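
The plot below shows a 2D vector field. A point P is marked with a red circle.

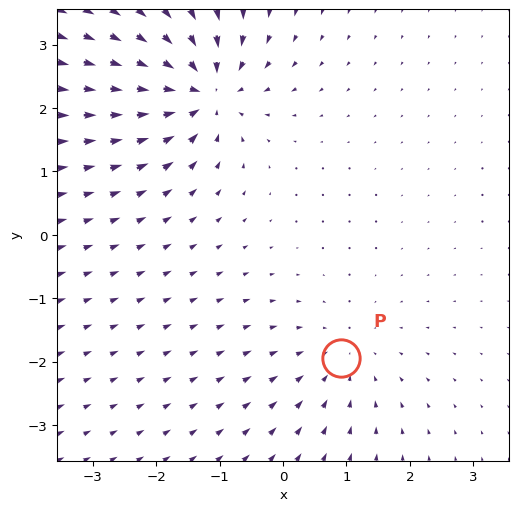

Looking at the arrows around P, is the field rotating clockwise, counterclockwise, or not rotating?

Near P at (0.9, -1.9) the arrows show no circulation. The curl there is ≈0.

not rotating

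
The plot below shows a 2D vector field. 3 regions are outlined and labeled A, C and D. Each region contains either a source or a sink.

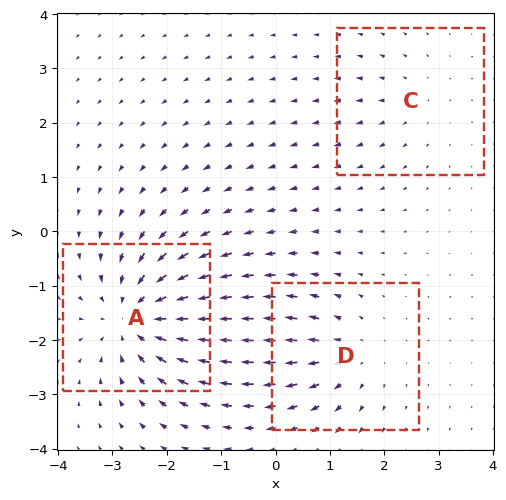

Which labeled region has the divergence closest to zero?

C

Divergence at each region's feature centre — A: about -5, C: about +2, D: about +3. Region C is closest to zero.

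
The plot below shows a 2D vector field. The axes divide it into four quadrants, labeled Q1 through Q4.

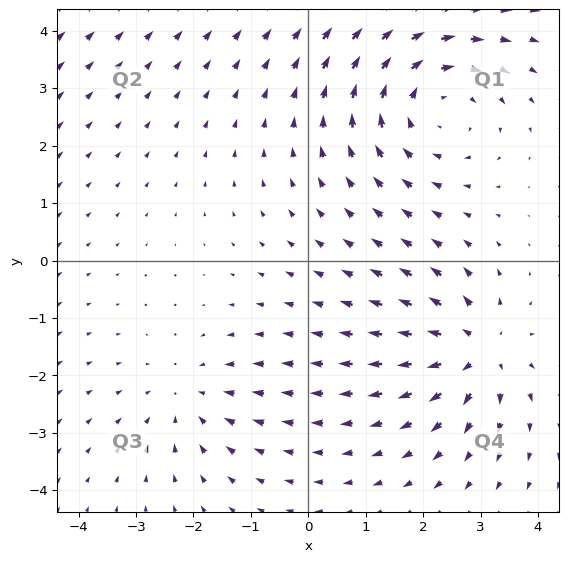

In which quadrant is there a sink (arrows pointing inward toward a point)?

Q3

The sink sits at approximately (-2.1, -2.4), which lies in quadrant Q3. The divergence there is about -2, negative as expected for a sink.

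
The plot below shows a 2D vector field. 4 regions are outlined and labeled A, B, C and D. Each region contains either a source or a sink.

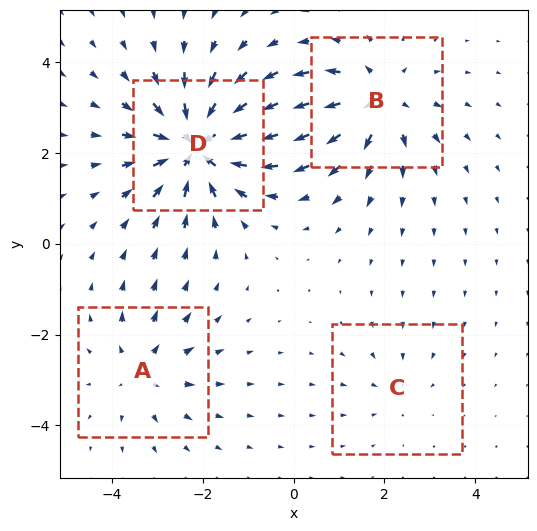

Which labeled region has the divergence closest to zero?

C

Divergence at each region's feature centre — A: about +3, B: about +5, C: about -2, D: about -7. Region C is closest to zero.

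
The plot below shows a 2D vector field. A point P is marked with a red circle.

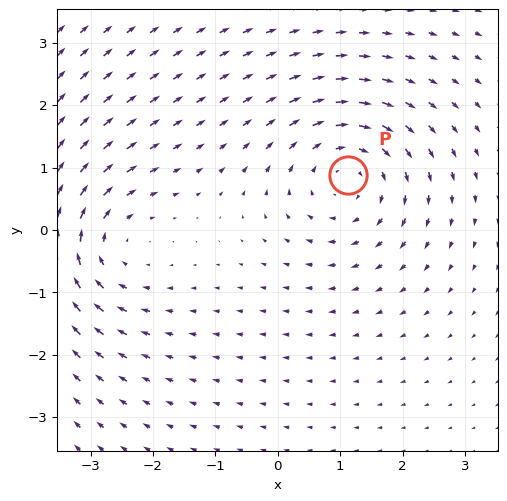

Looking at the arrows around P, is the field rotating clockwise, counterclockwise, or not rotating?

clockwise

Near P at (1.1, 0.9) the arrows circulate clockwise. The curl (z-component) there is about -4; negative curl means clockwise rotation.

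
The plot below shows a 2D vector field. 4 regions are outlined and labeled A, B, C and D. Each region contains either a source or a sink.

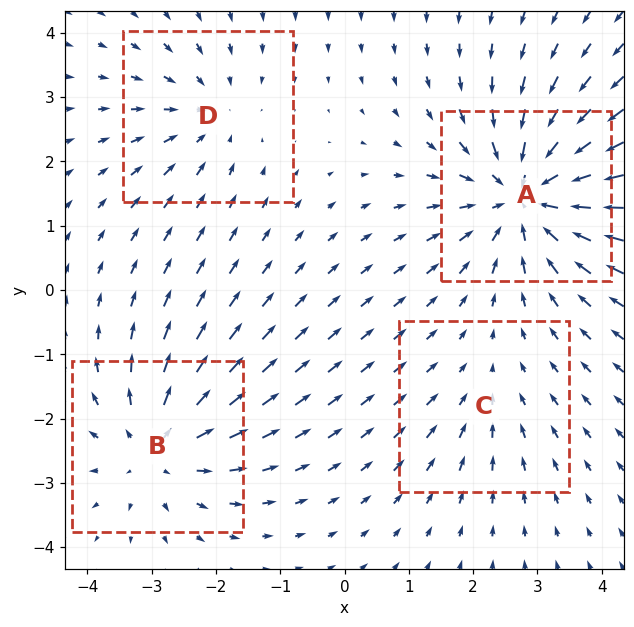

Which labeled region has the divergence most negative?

Divergence at each region's feature centre — A: about -6, B: about +4, C: about -2, D: about -3. Region A is most negative.

A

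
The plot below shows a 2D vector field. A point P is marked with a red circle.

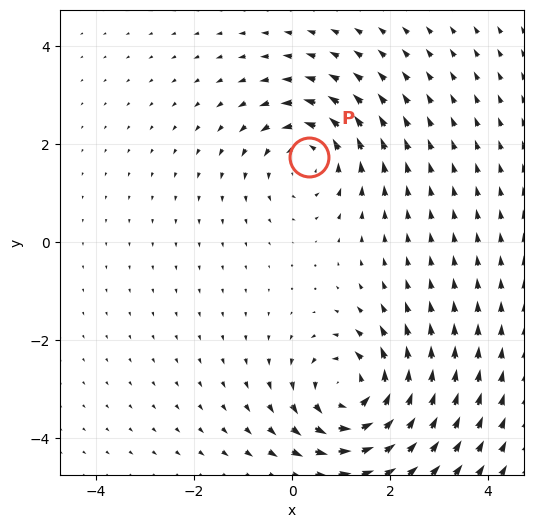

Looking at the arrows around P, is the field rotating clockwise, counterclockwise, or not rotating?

counterclockwise

Near P at (0.4, 1.7) the arrows circulate counterclockwise. The curl (z-component) there is about +3; positive curl means counterclockwise rotation.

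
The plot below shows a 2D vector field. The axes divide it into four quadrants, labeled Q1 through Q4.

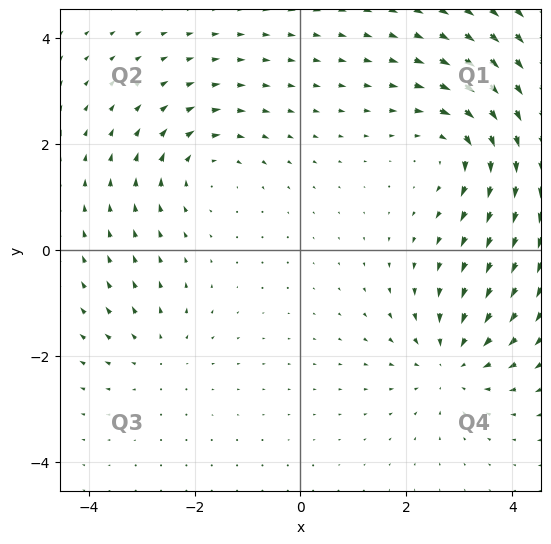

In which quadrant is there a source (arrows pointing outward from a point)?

Q3

The source sits at approximately (-2.7, -2.0), which lies in quadrant Q3. The divergence there is about +3, positive as expected for a source.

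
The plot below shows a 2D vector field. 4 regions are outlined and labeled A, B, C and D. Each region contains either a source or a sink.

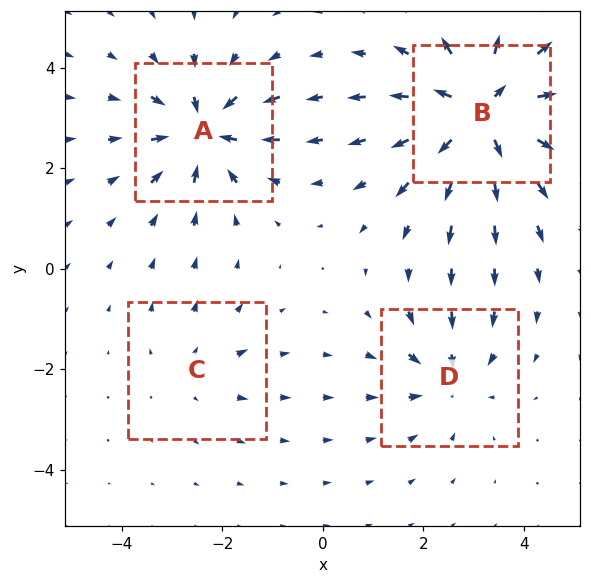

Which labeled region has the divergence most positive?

Divergence at each region's feature centre — A: about -6, B: about +8, C: about +2, D: about -4. Region B is most positive.

B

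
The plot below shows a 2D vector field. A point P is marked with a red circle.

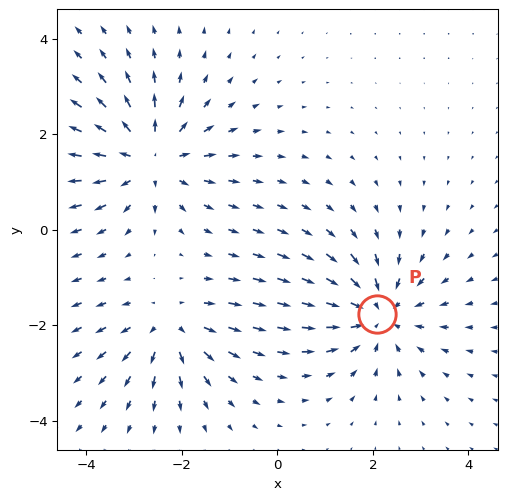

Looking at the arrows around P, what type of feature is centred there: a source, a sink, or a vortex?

At P (2.1, -1.8) the arrows converge inward. Divergence about -4, curl ≈0 — negative divergence with near-zero curl is a sink.

sink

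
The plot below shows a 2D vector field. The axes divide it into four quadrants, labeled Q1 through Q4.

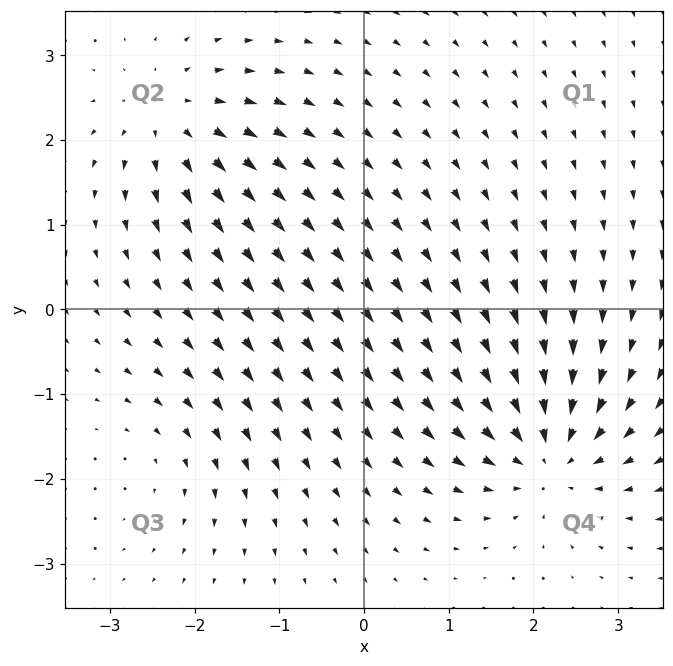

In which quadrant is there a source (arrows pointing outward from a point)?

The source sits at approximately (-2.3, 2.3), which lies in quadrant Q2. The divergence there is about +5, positive as expected for a source.

Q2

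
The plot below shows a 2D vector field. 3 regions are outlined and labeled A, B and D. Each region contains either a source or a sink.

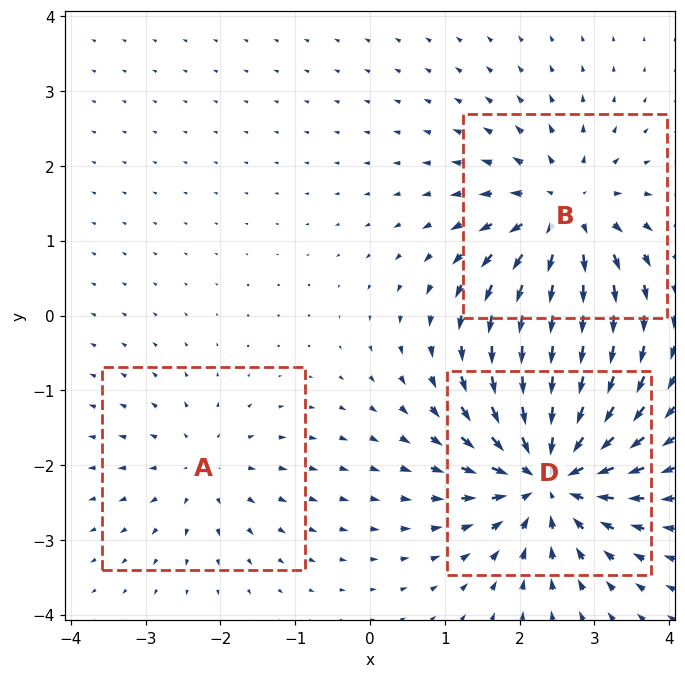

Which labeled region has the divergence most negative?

Divergence at each region's feature centre — A: about +2, B: about +4, D: about -6. Region D is most negative.

D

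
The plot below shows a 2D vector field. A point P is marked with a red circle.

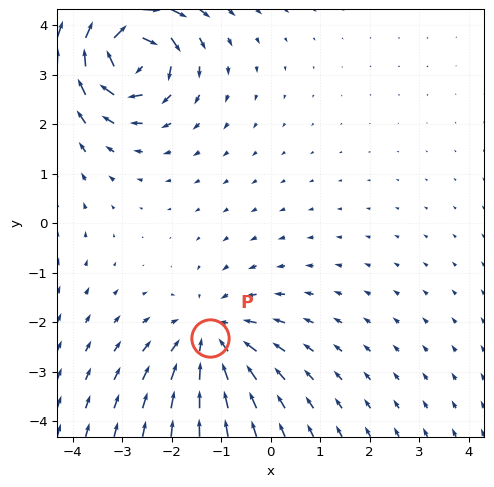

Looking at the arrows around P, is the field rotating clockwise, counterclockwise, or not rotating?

not rotating

Near P at (-1.2, -2.3) the arrows show no circulation. The curl there is ≈0.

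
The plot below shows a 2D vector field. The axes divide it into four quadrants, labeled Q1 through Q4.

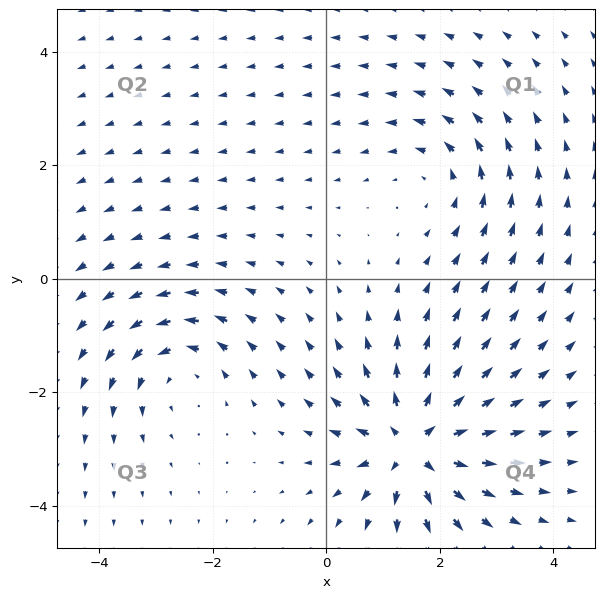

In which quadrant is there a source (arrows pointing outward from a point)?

Q4

The source sits at approximately (1.5, -2.9), which lies in quadrant Q4. The divergence there is about +6, positive as expected for a source.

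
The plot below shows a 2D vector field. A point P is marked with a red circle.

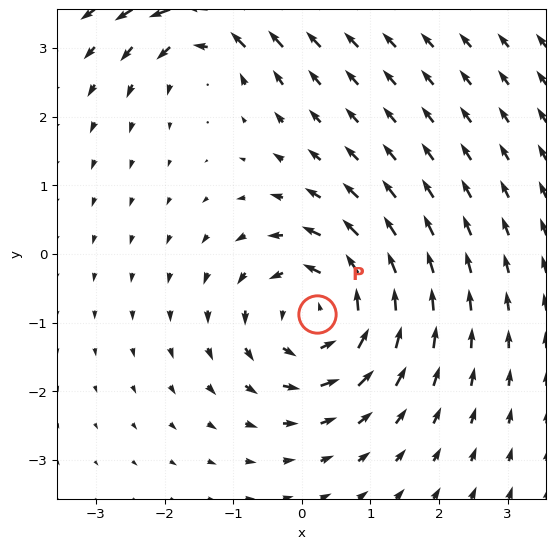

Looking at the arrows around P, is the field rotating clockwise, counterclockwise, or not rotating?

Near P at (0.2, -0.9) the arrows circulate counterclockwise. The curl (z-component) there is about +5; positive curl means counterclockwise rotation.

counterclockwise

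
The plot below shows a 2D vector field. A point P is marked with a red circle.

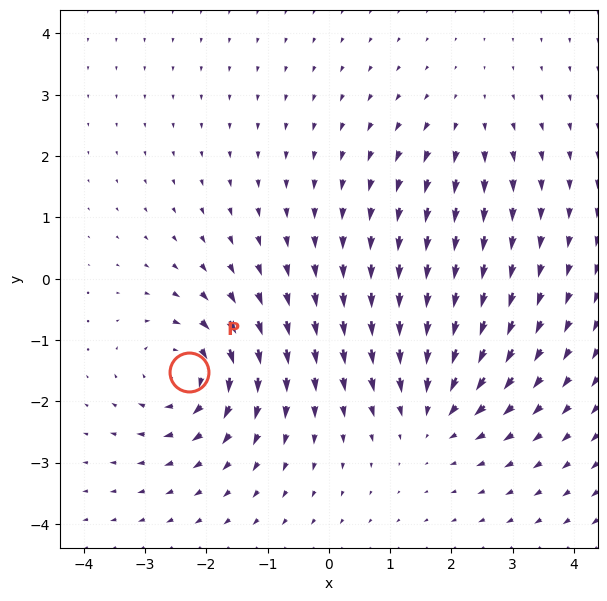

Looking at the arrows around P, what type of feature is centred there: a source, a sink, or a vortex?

vortex

At P (-2.3, -1.5) the arrows circulate clockwise. Divergence ≈0, curl about -6 — near-zero divergence with nonzero curl is a vortex.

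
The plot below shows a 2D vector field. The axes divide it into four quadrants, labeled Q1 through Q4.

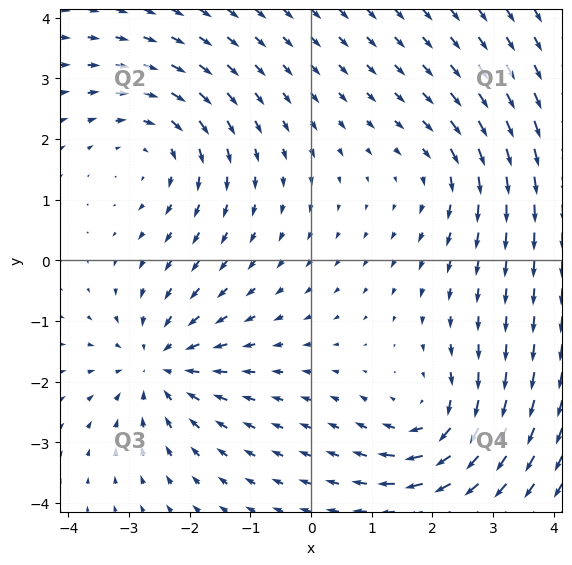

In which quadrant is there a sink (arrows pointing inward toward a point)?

Q3

The sink sits at approximately (-2.5, -1.7), which lies in quadrant Q3. The divergence there is about -4, negative as expected for a sink.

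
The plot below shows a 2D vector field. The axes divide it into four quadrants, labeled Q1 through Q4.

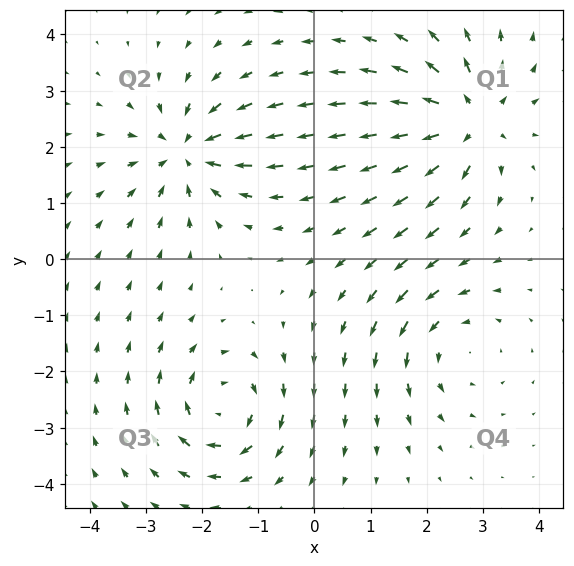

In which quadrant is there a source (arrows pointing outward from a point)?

The source sits at approximately (2.7, 2.5), which lies in quadrant Q1. The divergence there is about +6, positive as expected for a source.

Q1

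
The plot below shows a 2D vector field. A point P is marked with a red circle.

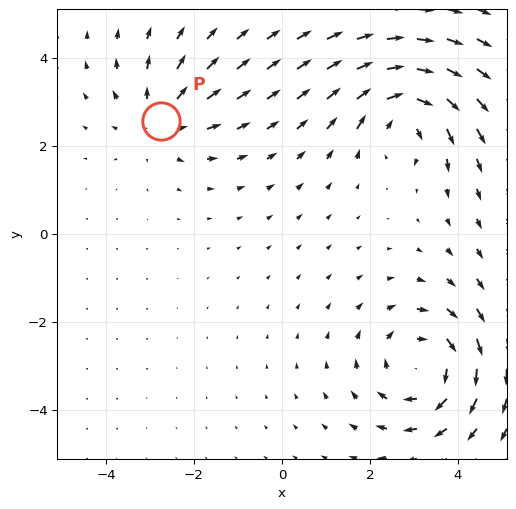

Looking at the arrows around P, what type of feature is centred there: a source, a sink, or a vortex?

At P (-2.8, 2.6) the arrows spread outward. Divergence about +3, curl ≈0 — positive divergence with near-zero curl is a source.

source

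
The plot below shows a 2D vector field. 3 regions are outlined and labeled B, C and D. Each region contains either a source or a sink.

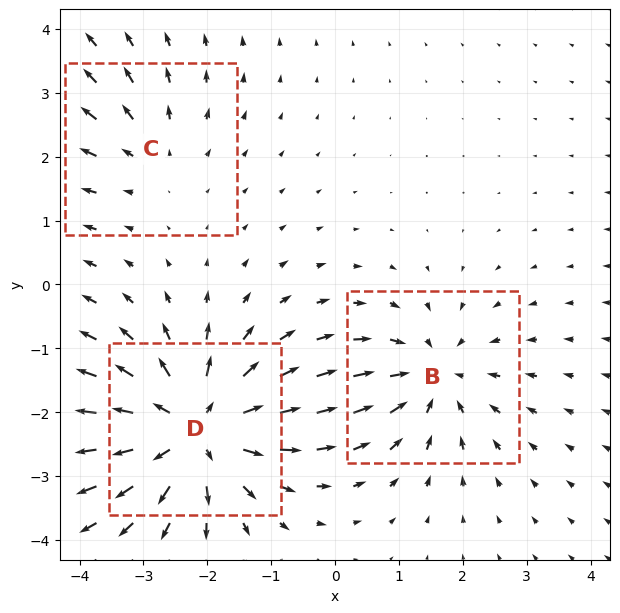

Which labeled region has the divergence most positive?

Divergence at each region's feature centre — B: about -3, C: about +2, D: about +5. Region D is most positive.

D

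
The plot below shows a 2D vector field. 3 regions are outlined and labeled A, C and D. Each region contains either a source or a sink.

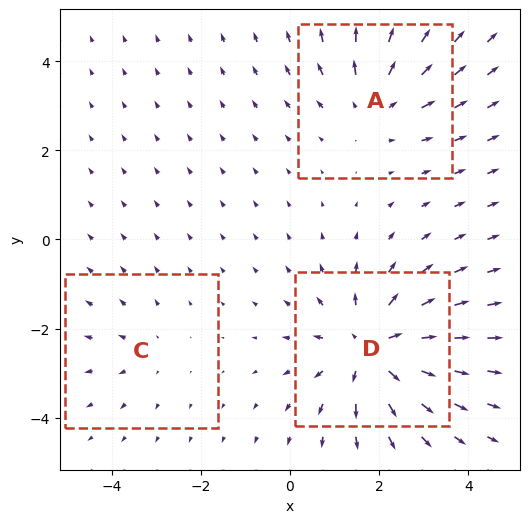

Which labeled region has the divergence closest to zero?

C

Divergence at each region's feature centre — A: about +3, C: about +2, D: about +5. Region C is closest to zero.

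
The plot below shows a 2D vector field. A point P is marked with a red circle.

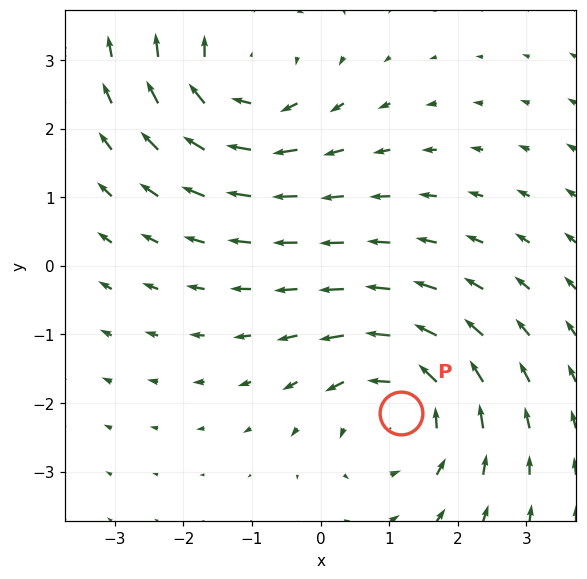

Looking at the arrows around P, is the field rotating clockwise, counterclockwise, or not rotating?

Near P at (1.2, -2.1) the arrows circulate counterclockwise. The curl (z-component) there is about +3; positive curl means counterclockwise rotation.

counterclockwise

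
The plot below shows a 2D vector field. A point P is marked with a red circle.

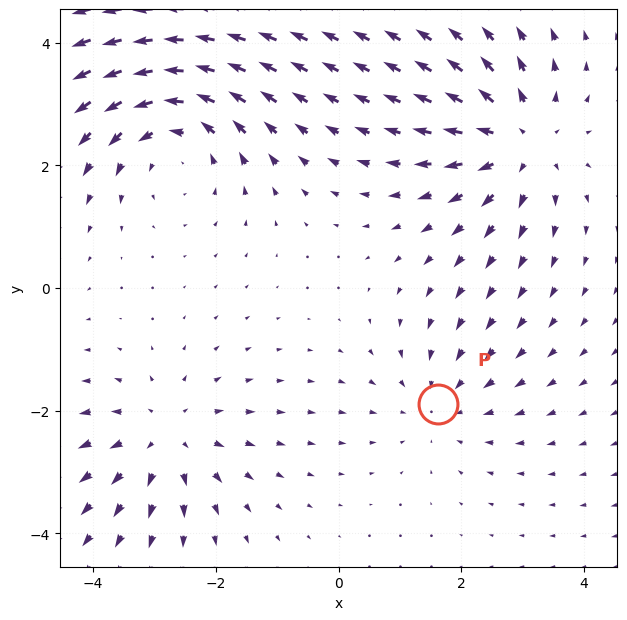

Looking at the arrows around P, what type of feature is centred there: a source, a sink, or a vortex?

sink

At P (1.6, -1.9) the arrows converge inward. Divergence about -2, curl ≈0 — negative divergence with near-zero curl is a sink.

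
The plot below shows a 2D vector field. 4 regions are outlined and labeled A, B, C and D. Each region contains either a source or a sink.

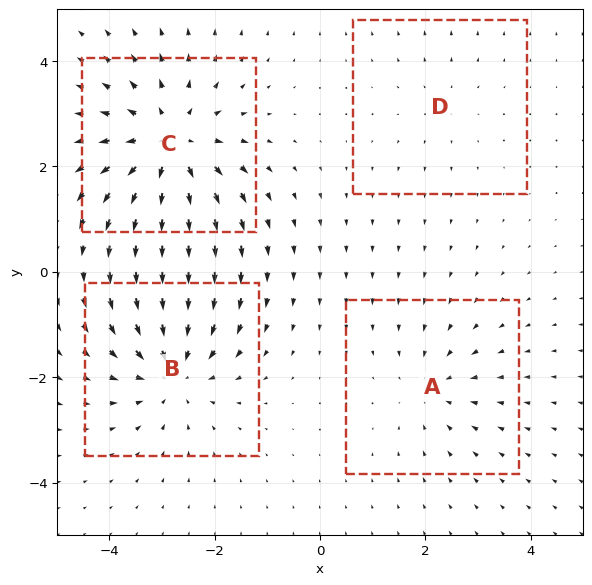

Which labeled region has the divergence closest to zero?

Divergence at each region's feature centre — A: about -3, B: about -5, C: about +6, D: about +2. Region D is closest to zero.

D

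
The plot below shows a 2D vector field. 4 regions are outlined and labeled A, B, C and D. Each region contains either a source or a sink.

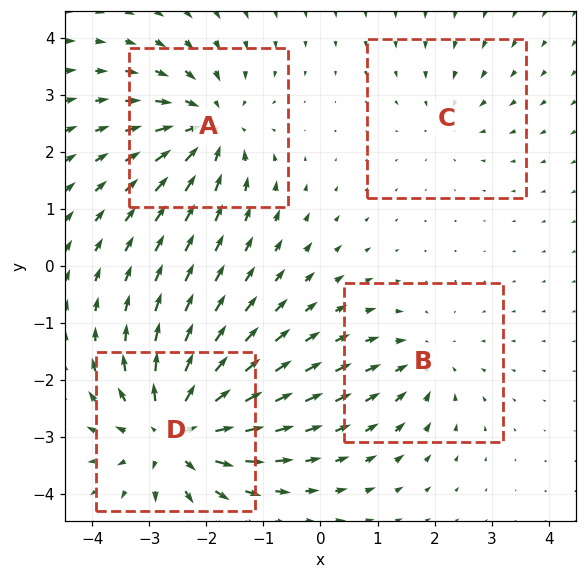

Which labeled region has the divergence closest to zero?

C

Divergence at each region's feature centre — A: about -5, B: about -3, C: about -2, D: about +7. Region C is closest to zero.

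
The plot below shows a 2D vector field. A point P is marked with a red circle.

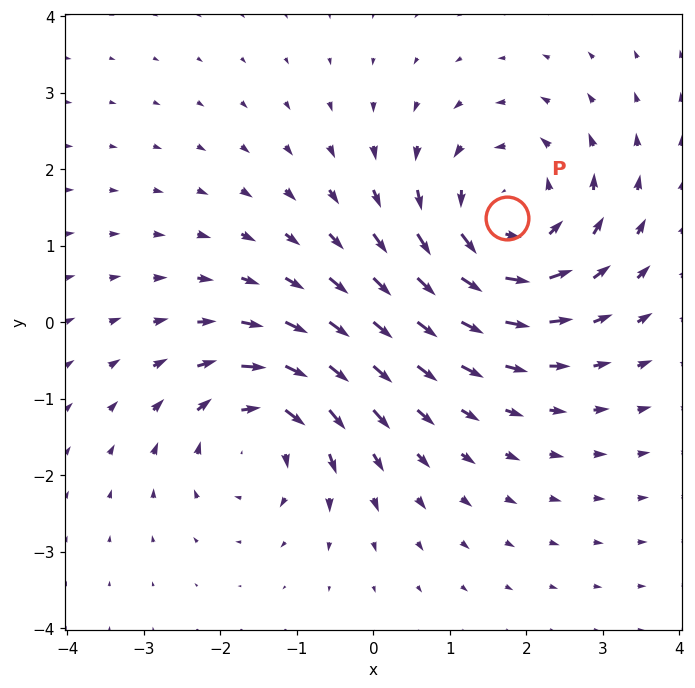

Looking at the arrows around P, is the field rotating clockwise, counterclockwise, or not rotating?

counterclockwise

Near P at (1.8, 1.4) the arrows circulate counterclockwise. The curl (z-component) there is about +5; positive curl means counterclockwise rotation.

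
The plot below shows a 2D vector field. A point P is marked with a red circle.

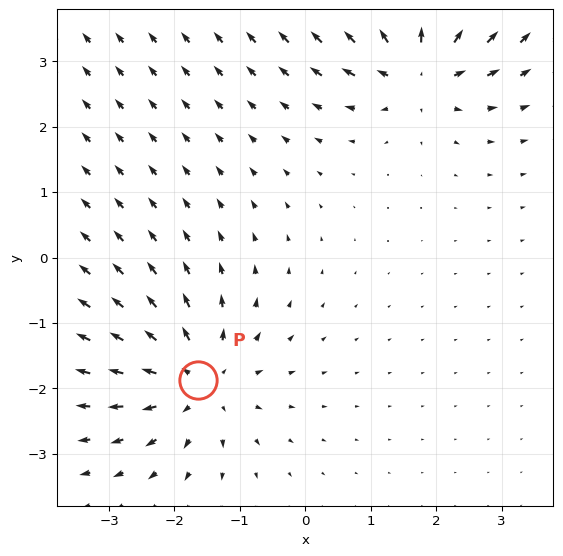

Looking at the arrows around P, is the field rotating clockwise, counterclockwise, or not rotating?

Near P at (-1.6, -1.9) the arrows show no circulation. The curl there is ≈0.

not rotating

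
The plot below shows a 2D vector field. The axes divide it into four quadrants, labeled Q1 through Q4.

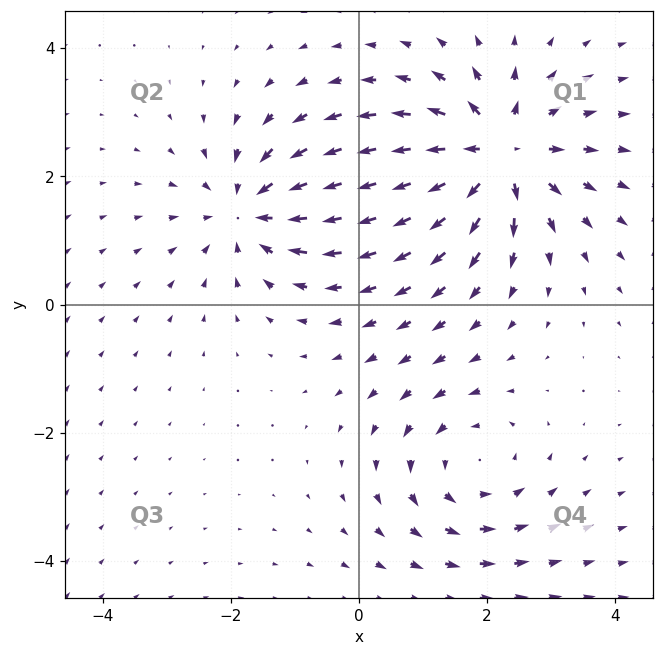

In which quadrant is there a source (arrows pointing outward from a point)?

Q1

The source sits at approximately (2.2, 2.3), which lies in quadrant Q1. The divergence there is about +4, positive as expected for a source.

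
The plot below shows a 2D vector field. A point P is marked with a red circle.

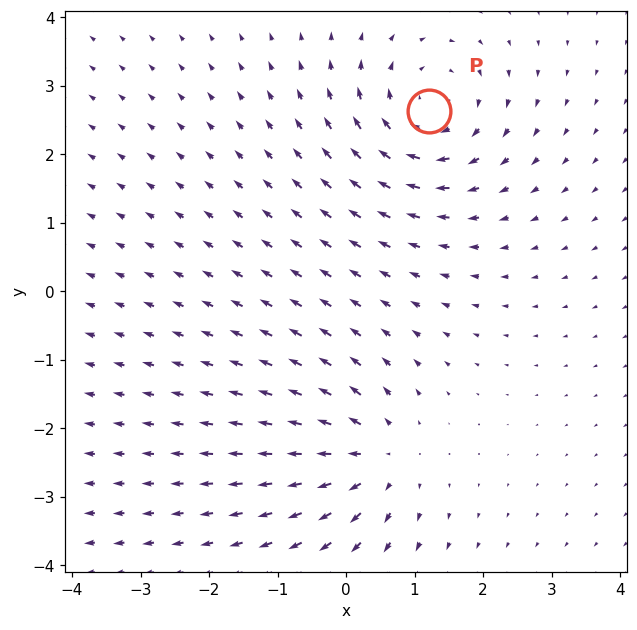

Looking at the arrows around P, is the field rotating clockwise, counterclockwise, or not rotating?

clockwise

Near P at (1.2, 2.6) the arrows circulate clockwise. The curl (z-component) there is about -4; negative curl means clockwise rotation.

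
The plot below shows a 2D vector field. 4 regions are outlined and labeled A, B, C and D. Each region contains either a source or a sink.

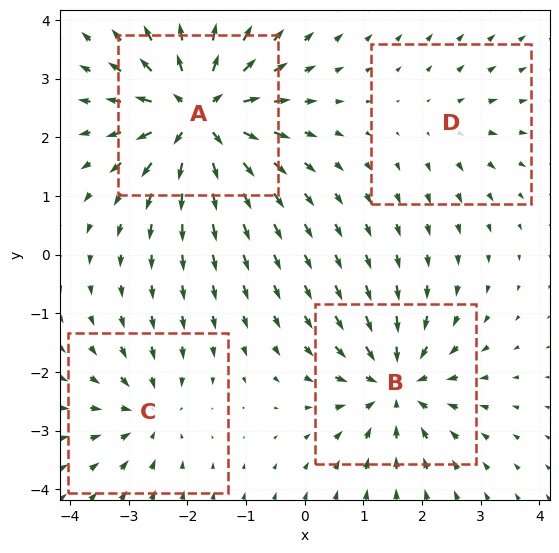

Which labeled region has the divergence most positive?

Divergence at each region's feature centre — A: about +8, B: about -6, C: about -4, D: about +2. Region A is most positive.

A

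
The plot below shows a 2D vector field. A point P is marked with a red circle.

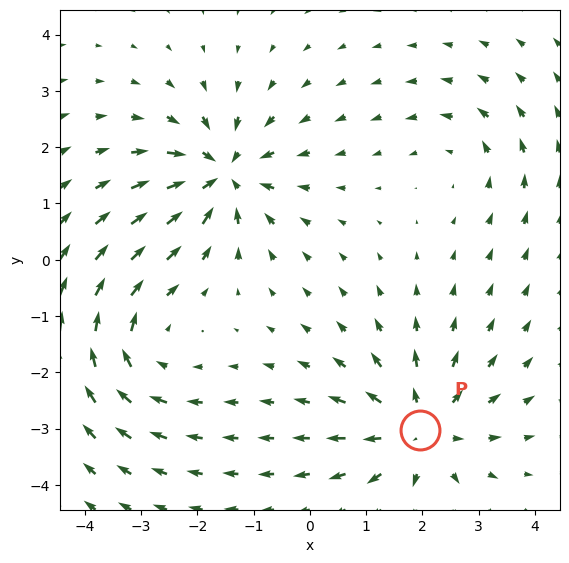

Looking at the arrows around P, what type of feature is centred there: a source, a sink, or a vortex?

At P (2.0, -3.0) the arrows spread outward. Divergence about +5, curl ≈0 — positive divergence with near-zero curl is a source.

source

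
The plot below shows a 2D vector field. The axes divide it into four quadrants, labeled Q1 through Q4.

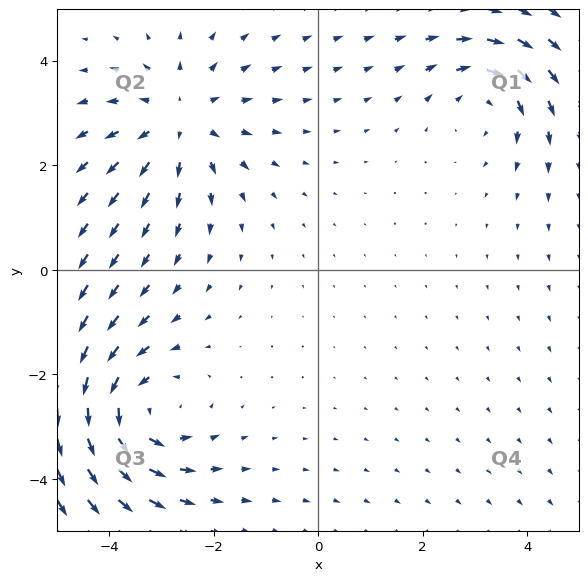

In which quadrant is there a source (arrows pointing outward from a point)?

Q2

The source sits at approximately (-2.6, 2.8), which lies in quadrant Q2. The divergence there is about +3, positive as expected for a source.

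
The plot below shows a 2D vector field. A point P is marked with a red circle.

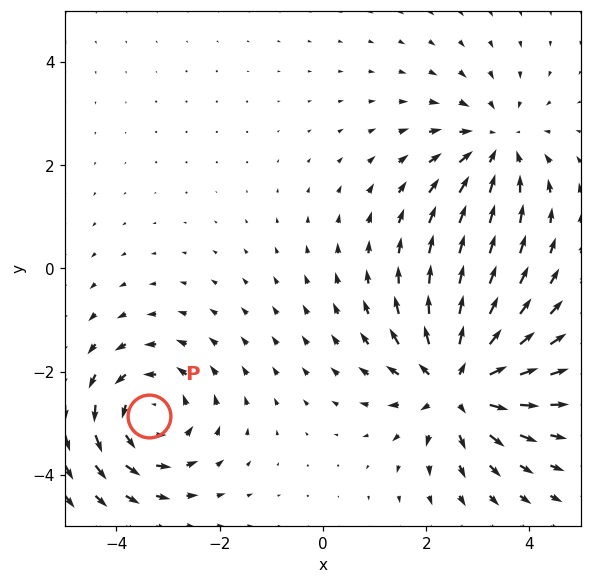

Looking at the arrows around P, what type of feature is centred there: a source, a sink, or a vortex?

vortex

At P (-3.4, -2.9) the arrows circulate counterclockwise. Divergence ≈0, curl about +4 — near-zero divergence with nonzero curl is a vortex.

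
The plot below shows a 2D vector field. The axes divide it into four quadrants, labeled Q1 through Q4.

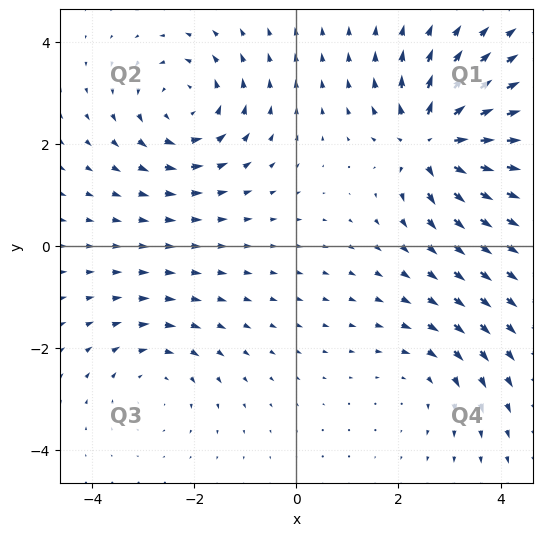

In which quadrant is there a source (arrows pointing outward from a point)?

Q1

The source sits at approximately (2.7, 2.0), which lies in quadrant Q1. The divergence there is about +7, positive as expected for a source.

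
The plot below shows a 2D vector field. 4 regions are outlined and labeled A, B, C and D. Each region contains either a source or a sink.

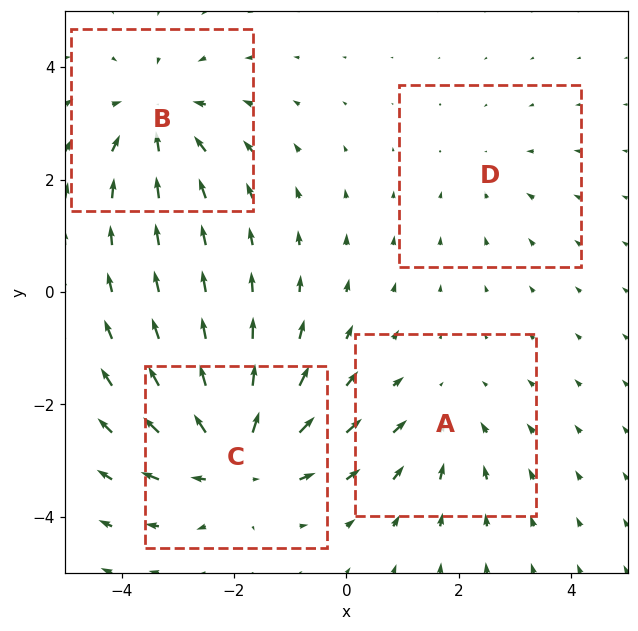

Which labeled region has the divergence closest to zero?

Divergence at each region's feature centre — A: about -3, B: about -5, C: about +7, D: about -2. Region D is closest to zero.

D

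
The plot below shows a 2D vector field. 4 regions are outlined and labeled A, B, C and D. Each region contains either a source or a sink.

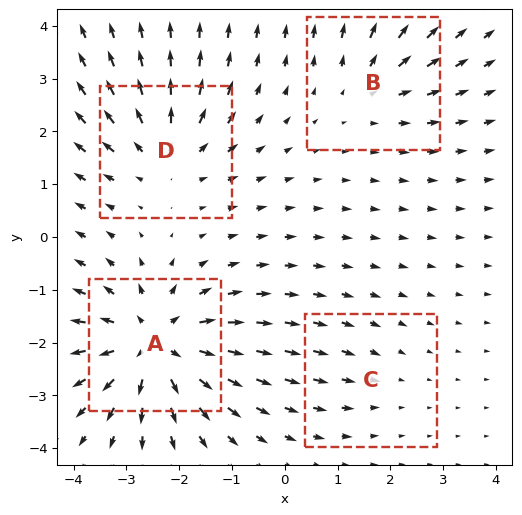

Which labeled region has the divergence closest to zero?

Divergence at each region's feature centre — A: about +7, B: about +3, C: about -2, D: about +4. Region C is closest to zero.

C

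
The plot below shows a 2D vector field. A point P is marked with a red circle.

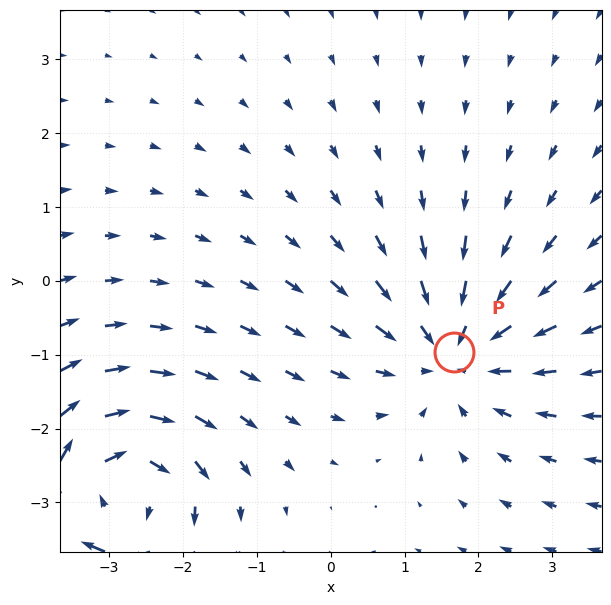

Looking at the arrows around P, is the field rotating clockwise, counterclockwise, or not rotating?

Near P at (1.7, -1.0) the arrows show no circulation. The curl there is ≈0.

not rotating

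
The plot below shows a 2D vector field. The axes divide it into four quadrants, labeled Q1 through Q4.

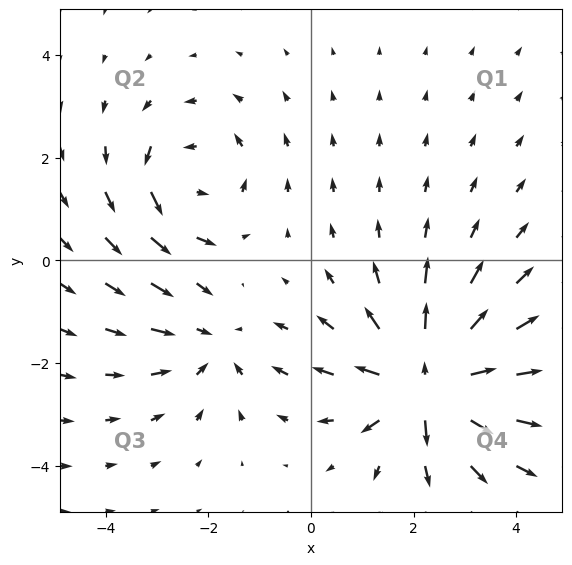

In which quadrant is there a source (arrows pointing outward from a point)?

Q4

The source sits at approximately (2.3, -2.4), which lies in quadrant Q4. The divergence there is about +5, positive as expected for a source.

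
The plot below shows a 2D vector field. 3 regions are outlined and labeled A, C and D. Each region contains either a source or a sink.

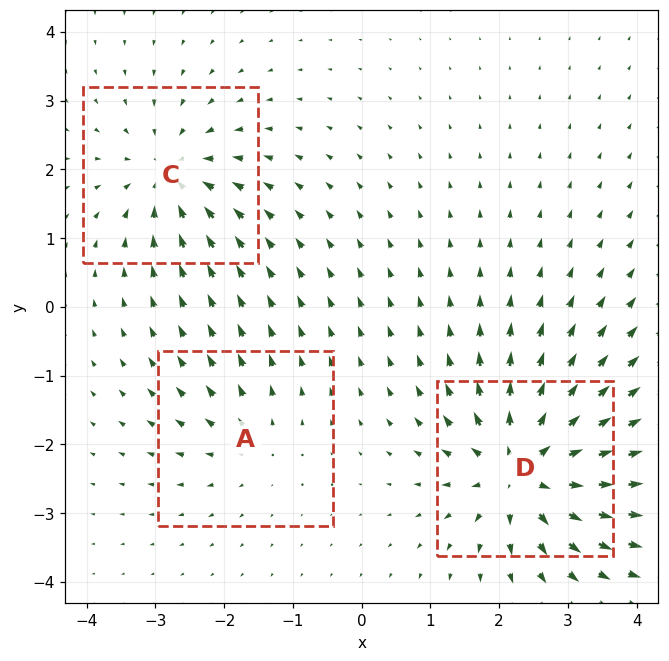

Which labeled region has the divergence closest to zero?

Divergence at each region's feature centre — A: about +3, C: about -4, D: about +6. Region A is closest to zero.

A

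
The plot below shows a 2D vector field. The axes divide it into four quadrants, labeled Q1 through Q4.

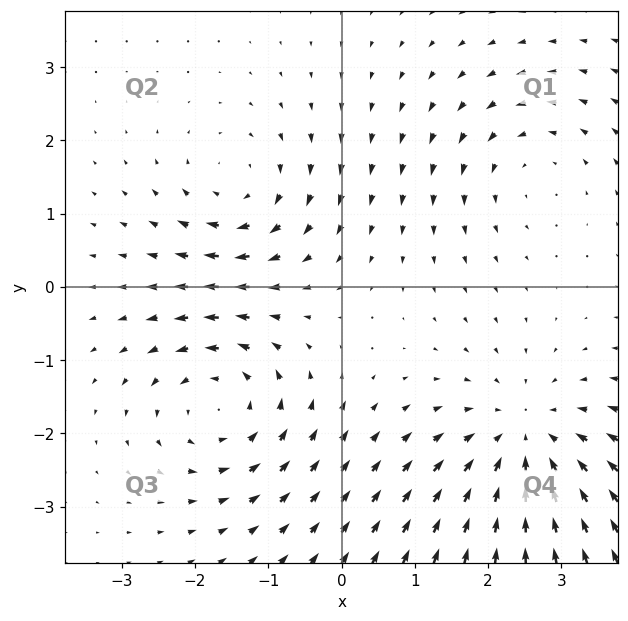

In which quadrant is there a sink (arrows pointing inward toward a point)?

Q4

The sink sits at approximately (2.5, -2.1), which lies in quadrant Q4. The divergence there is about -3, negative as expected for a sink.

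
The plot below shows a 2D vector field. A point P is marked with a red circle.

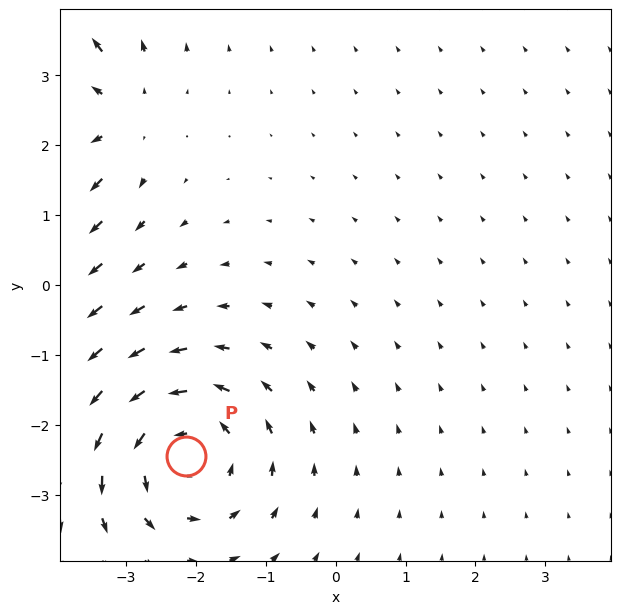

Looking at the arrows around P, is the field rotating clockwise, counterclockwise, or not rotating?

Near P at (-2.1, -2.5) the arrows circulate counterclockwise. The curl (z-component) there is about +4; positive curl means counterclockwise rotation.

counterclockwise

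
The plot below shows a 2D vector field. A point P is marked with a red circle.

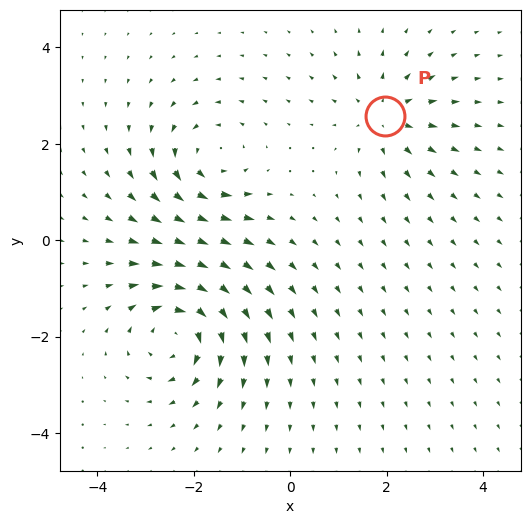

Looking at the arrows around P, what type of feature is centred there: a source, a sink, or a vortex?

At P (2.0, 2.6) the arrows spread outward. Divergence about +4, curl ≈0 — positive divergence with near-zero curl is a source.

source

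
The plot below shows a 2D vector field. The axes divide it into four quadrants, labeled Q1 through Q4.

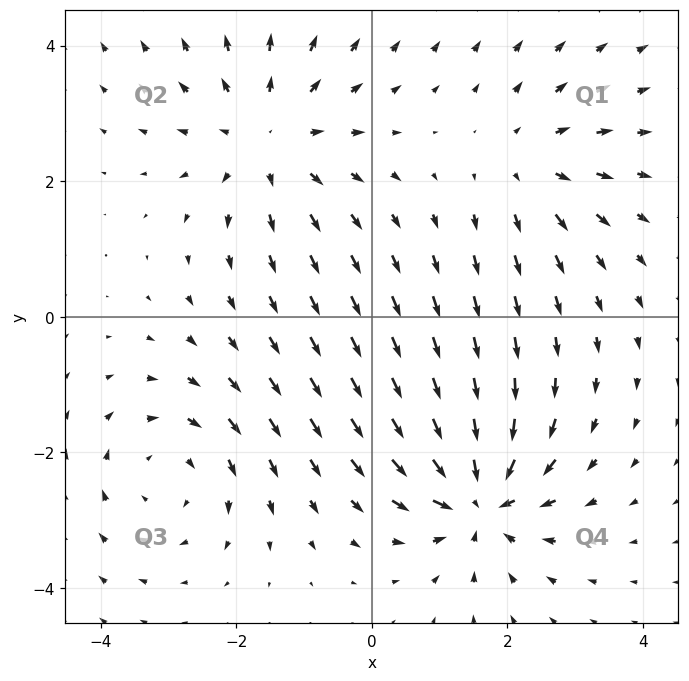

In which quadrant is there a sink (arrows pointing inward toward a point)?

Q4

The sink sits at approximately (1.6, -2.7), which lies in quadrant Q4. The divergence there is about -6, negative as expected for a sink.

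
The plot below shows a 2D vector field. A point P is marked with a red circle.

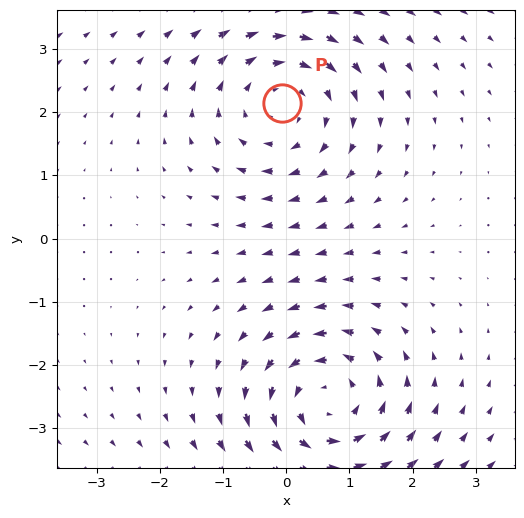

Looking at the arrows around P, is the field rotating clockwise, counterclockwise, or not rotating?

Near P at (-0.1, 2.1) the arrows circulate clockwise. The curl (z-component) there is about -4; negative curl means clockwise rotation.

clockwise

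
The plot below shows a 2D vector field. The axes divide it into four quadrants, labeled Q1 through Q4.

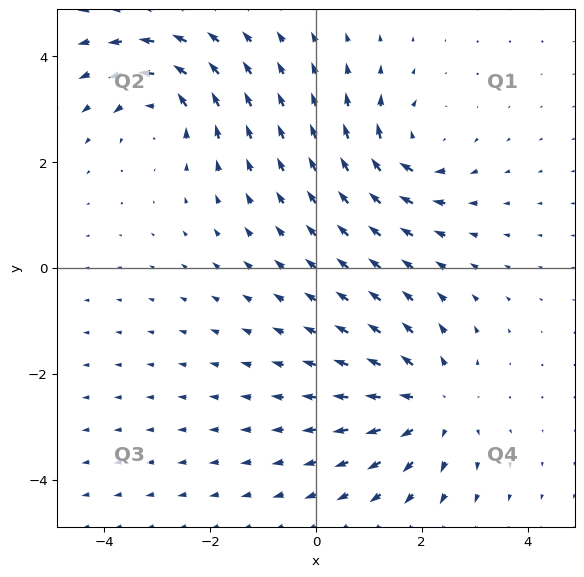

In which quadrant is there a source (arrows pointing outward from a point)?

The source sits at approximately (2.2, -2.6), which lies in quadrant Q4. The divergence there is about +4, positive as expected for a source.

Q4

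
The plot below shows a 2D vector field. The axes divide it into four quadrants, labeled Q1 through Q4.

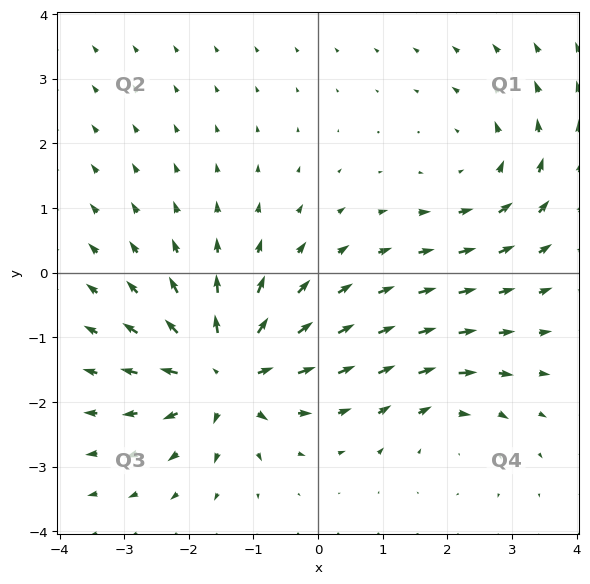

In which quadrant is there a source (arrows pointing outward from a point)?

The source sits at approximately (-1.4, -1.6), which lies in quadrant Q3. The divergence there is about +6, positive as expected for a source.

Q3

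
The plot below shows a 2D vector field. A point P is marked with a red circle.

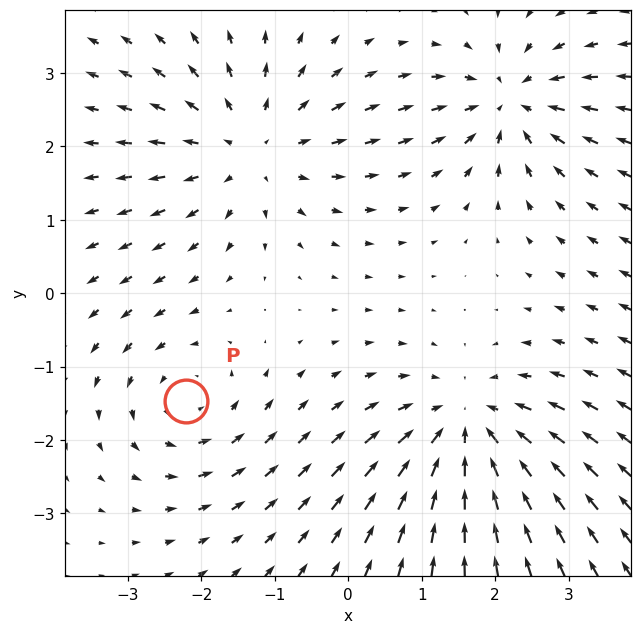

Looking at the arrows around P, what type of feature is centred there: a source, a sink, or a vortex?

At P (-2.2, -1.5) the arrows circulate counterclockwise. Divergence ≈0, curl about +3 — near-zero divergence with nonzero curl is a vortex.

vortex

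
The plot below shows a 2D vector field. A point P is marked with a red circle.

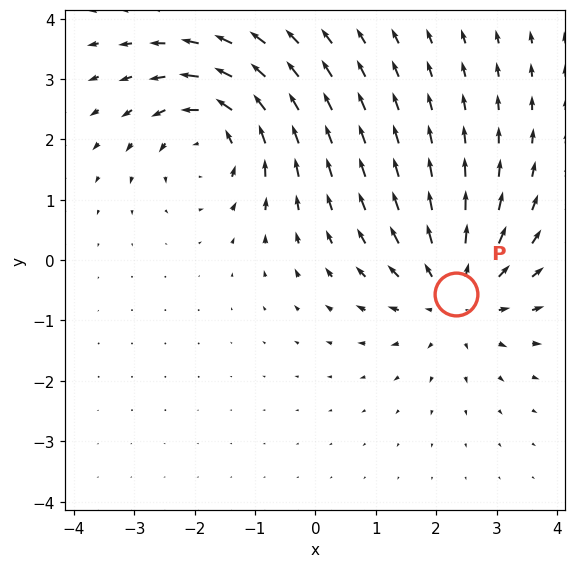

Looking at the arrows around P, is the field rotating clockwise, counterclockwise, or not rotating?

not rotating

Near P at (2.3, -0.6) the arrows show no circulation. The curl there is ≈0.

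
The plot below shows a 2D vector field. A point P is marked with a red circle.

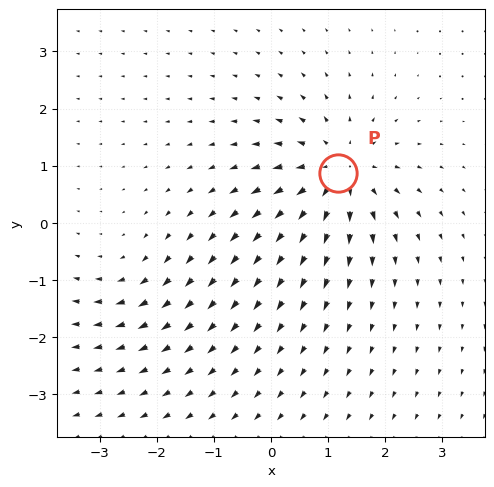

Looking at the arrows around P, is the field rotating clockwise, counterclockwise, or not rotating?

not rotating

Near P at (1.2, 0.9) the arrows show no circulation. The curl there is ≈0.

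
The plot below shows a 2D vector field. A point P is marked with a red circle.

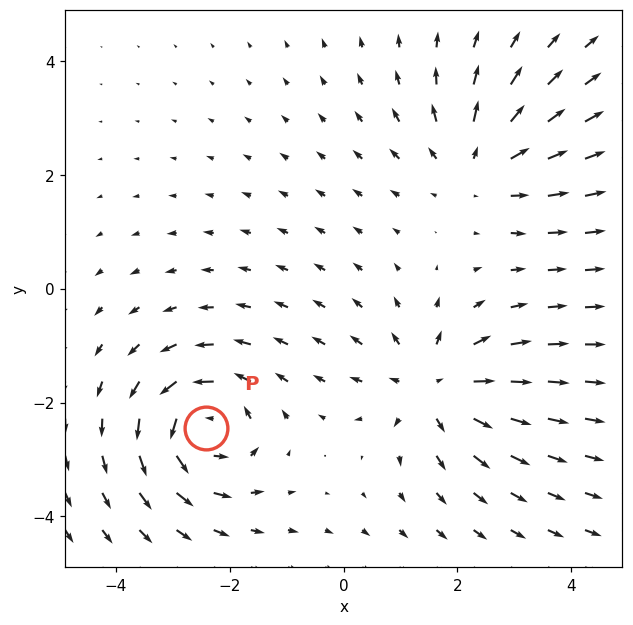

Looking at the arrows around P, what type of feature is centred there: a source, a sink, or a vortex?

vortex

At P (-2.4, -2.5) the arrows circulate counterclockwise. Divergence ≈0, curl about +7 — near-zero divergence with nonzero curl is a vortex.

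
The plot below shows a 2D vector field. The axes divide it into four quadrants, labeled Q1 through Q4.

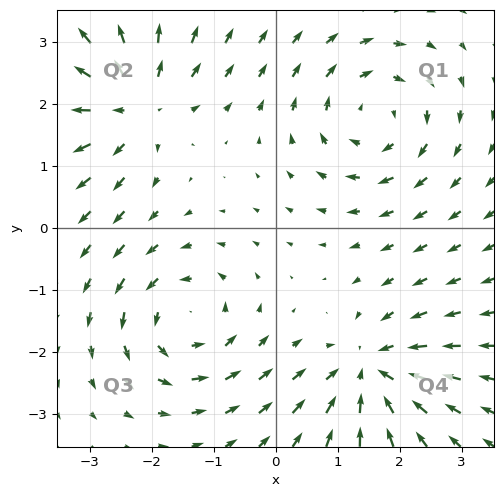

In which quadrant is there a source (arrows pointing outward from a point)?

Q2

The source sits at approximately (-2.3, 2.0), which lies in quadrant Q2. The divergence there is about +5, positive as expected for a source.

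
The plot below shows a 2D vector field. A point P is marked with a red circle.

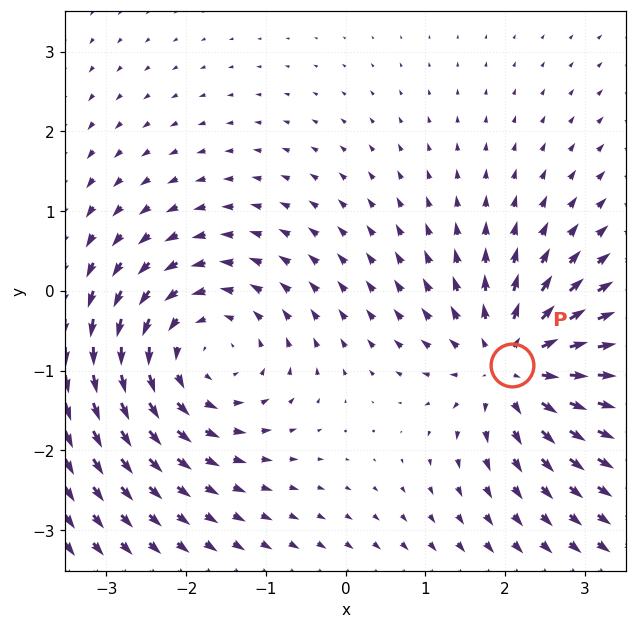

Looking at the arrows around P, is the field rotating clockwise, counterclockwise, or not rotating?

Near P at (2.1, -0.9) the arrows show no circulation. The curl there is ≈0.

not rotating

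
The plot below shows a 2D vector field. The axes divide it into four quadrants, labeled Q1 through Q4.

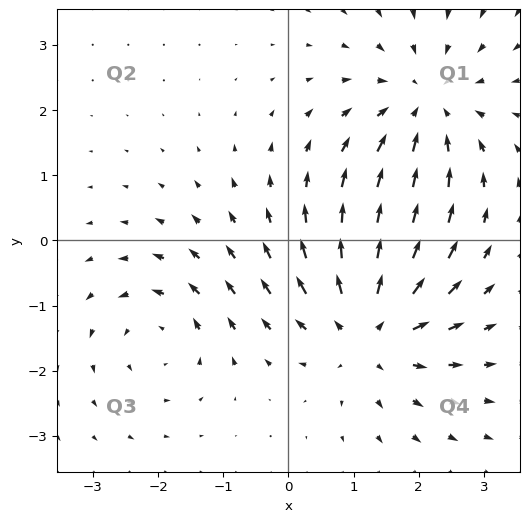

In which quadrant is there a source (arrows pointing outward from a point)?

The source sits at approximately (1.2, -1.4), which lies in quadrant Q4. The divergence there is about +5, positive as expected for a source.

Q4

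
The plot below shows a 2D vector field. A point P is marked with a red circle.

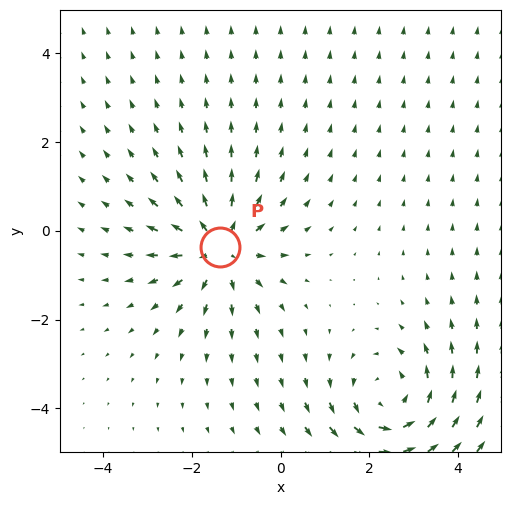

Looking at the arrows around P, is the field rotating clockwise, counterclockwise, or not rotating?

not rotating

Near P at (-1.4, -0.4) the arrows show no circulation. The curl there is ≈0.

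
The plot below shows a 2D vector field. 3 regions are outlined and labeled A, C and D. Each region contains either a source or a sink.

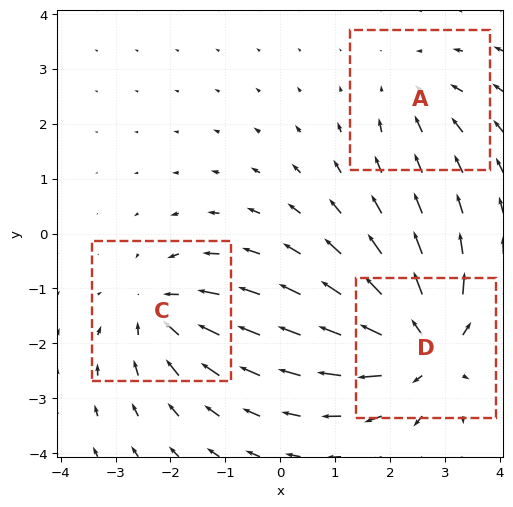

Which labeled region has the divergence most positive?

D

Divergence at each region's feature centre — A: about -2, C: about -3, D: about +5. Region D is most positive.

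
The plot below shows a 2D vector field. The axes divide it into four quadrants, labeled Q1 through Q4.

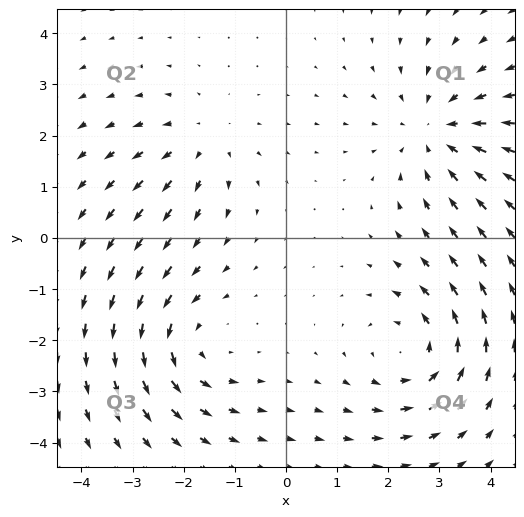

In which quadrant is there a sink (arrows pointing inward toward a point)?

Q1

The sink sits at approximately (2.9, 2.1), which lies in quadrant Q1. The divergence there is about -4, negative as expected for a sink.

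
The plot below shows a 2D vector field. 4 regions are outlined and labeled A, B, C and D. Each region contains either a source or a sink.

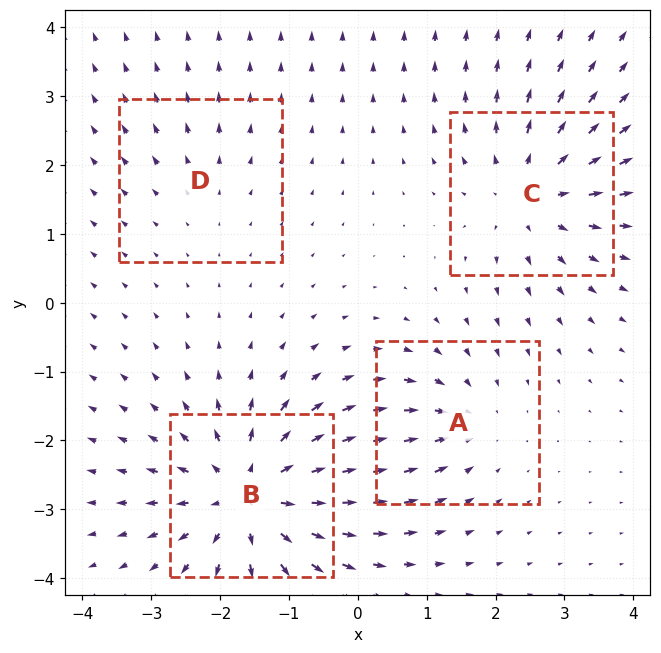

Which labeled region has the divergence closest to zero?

Divergence at each region's feature centre — A: about -3, B: about +7, C: about +5, D: about +2. Region D is closest to zero.

D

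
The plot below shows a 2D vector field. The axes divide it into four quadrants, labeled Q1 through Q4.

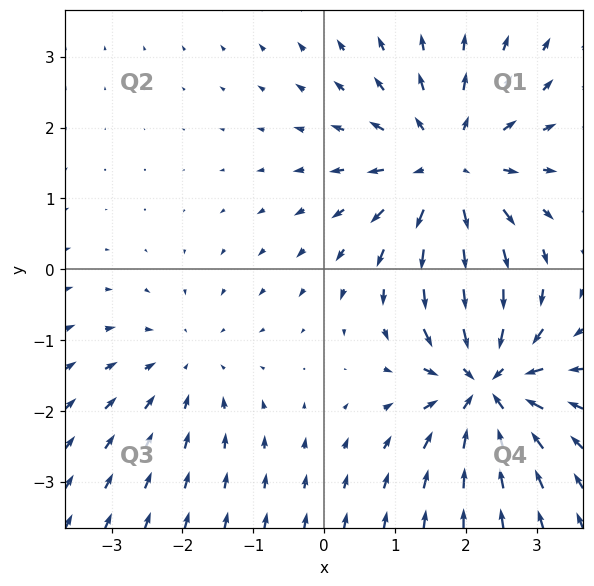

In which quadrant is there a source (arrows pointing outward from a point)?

The source sits at approximately (1.8, 1.4), which lies in quadrant Q1. The divergence there is about +4, positive as expected for a source.

Q1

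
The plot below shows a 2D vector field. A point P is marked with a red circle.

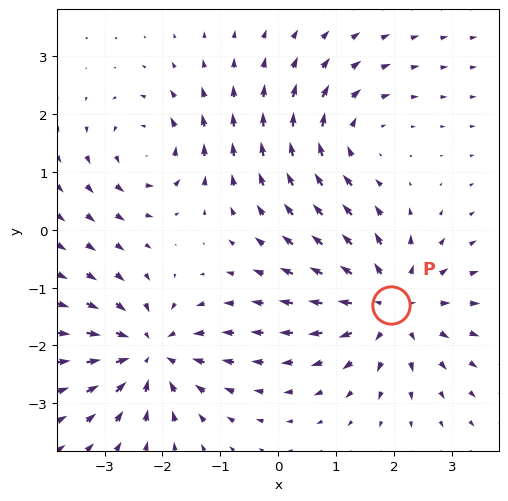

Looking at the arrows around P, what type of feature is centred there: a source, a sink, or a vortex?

At P (1.9, -1.3) the arrows spread outward. Divergence about +5, curl ≈0 — positive divergence with near-zero curl is a source.

source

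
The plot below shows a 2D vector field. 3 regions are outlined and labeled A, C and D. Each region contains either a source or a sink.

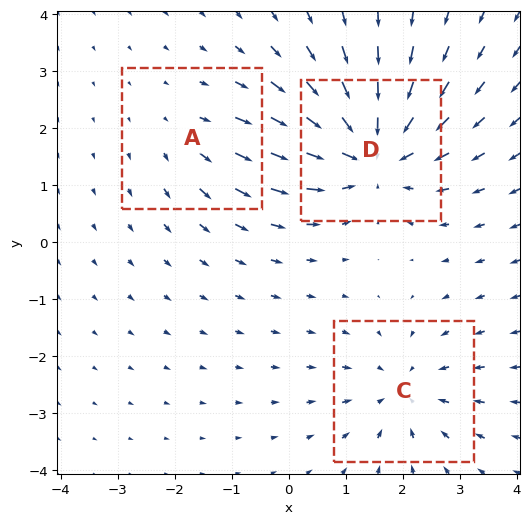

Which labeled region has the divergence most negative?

Divergence at each region's feature centre — A: about +2, C: about -3, D: about -5. Region D is most negative.

D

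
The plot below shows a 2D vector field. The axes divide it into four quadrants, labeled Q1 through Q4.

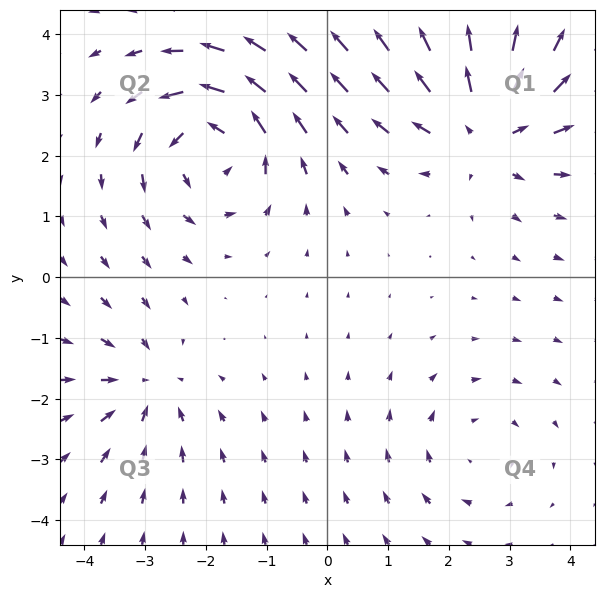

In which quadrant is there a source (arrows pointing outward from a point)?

The source sits at approximately (2.6, 2.5), which lies in quadrant Q1. The divergence there is about +5, positive as expected for a source.

Q1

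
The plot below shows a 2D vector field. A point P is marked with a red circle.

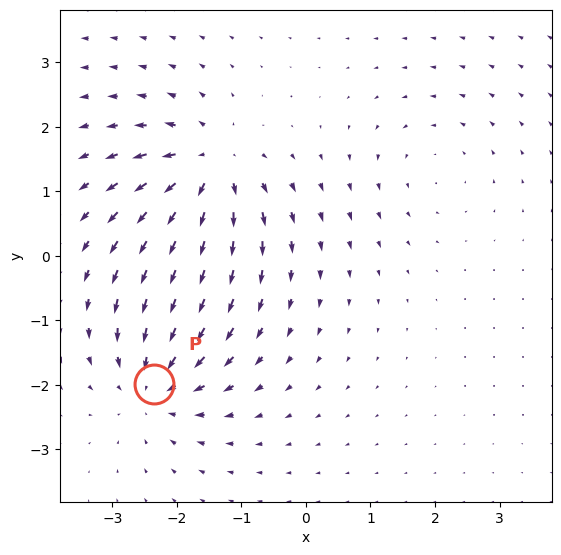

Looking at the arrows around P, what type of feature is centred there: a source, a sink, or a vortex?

sink

At P (-2.4, -2.0) the arrows converge inward. Divergence about -5, curl ≈0 — negative divergence with near-zero curl is a sink.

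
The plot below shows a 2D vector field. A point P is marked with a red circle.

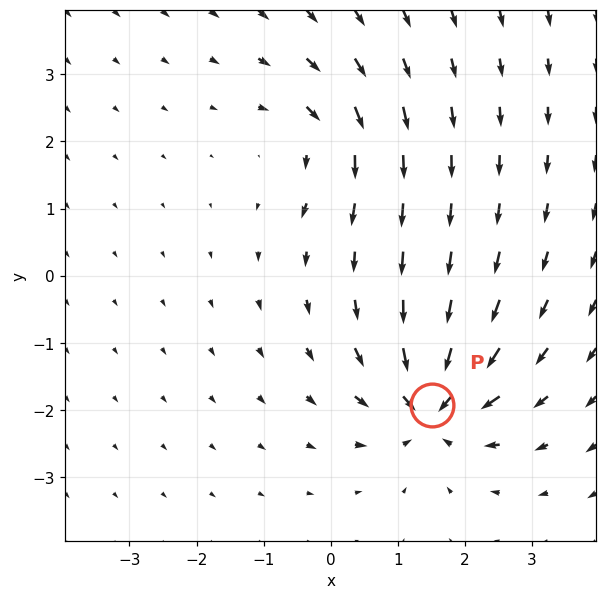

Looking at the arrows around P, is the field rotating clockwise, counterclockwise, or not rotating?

not rotating

Near P at (1.5, -1.9) the arrows show no circulation. The curl there is ≈0.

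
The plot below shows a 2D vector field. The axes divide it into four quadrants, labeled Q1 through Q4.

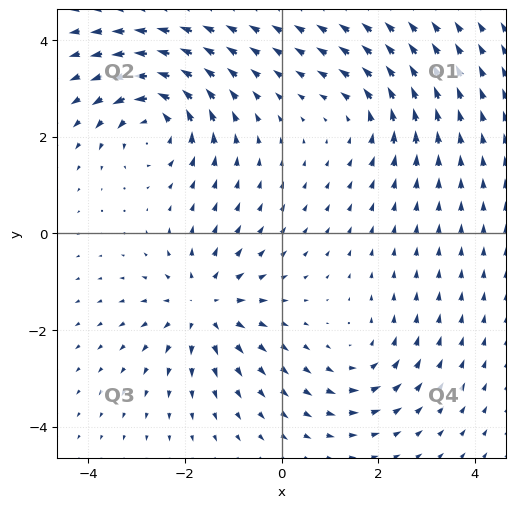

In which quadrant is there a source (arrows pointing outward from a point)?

Q3

The source sits at approximately (-1.6, -1.5), which lies in quadrant Q3. The divergence there is about +4, positive as expected for a source.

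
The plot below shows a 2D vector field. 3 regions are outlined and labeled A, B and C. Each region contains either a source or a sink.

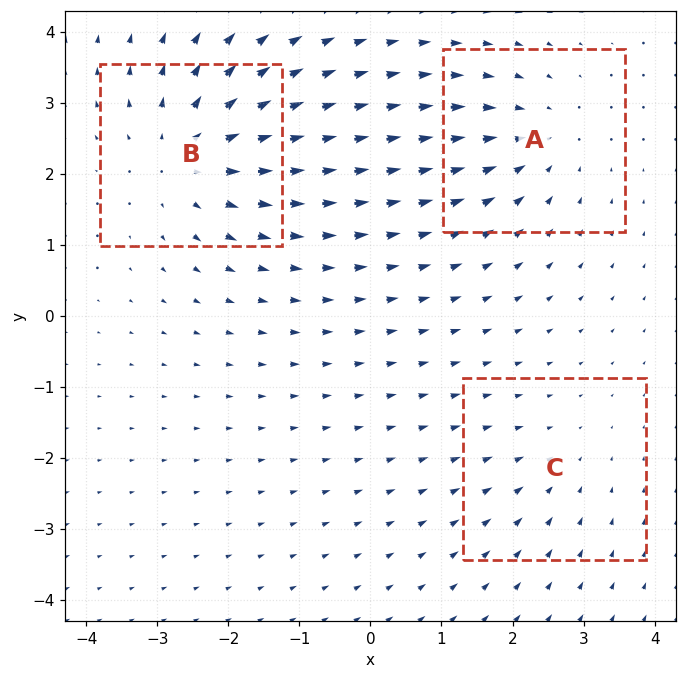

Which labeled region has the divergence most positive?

B

Divergence at each region's feature centre — A: about -3, B: about +4, C: about -2. Region B is most positive.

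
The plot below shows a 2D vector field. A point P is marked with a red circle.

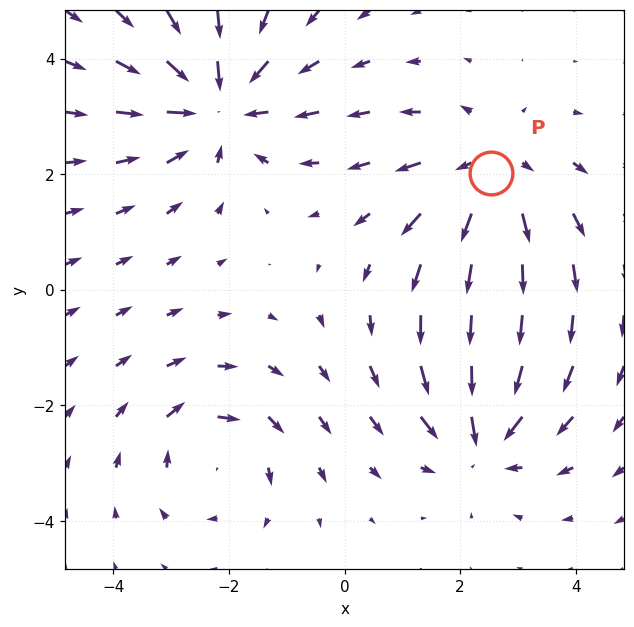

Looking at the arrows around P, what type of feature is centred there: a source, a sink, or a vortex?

At P (2.5, 2.0) the arrows spread outward. Divergence about +3, curl ≈0 — positive divergence with near-zero curl is a source.

source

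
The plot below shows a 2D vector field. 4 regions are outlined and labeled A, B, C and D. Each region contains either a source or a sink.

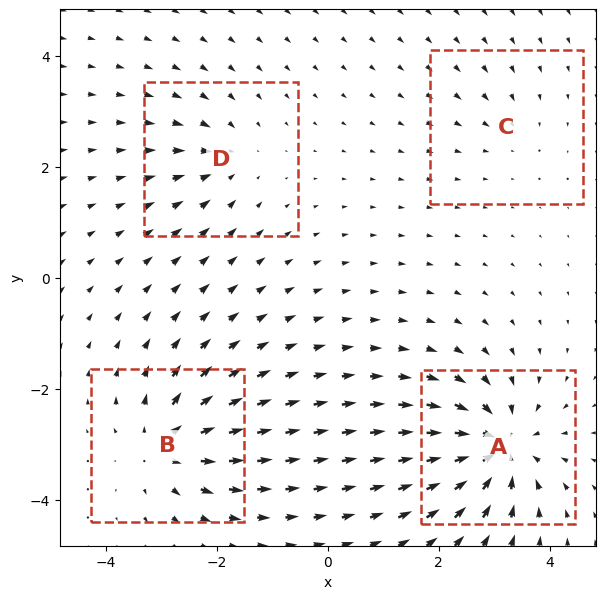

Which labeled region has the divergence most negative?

Divergence at each region's feature centre — A: about -8, B: about +6, C: about -2, D: about -4. Region A is most negative.

A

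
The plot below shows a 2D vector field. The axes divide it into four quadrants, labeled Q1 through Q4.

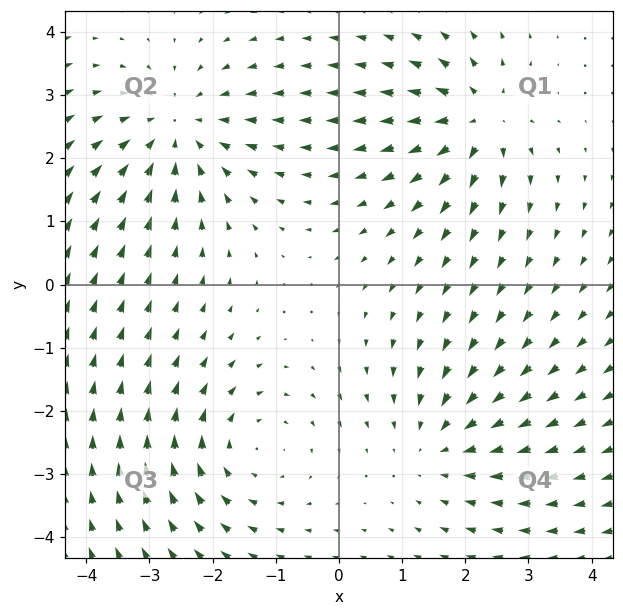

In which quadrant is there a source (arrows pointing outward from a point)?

Q1

The source sits at approximately (2.2, 2.6), which lies in quadrant Q1. The divergence there is about +5, positive as expected for a source.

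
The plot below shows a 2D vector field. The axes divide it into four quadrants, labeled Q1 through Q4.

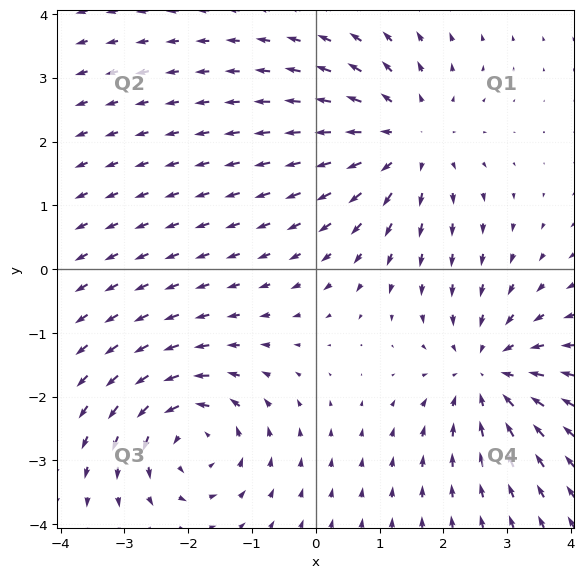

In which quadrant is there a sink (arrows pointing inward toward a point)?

The sink sits at approximately (2.7, -1.6), which lies in quadrant Q4. The divergence there is about -4, negative as expected for a sink.

Q4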